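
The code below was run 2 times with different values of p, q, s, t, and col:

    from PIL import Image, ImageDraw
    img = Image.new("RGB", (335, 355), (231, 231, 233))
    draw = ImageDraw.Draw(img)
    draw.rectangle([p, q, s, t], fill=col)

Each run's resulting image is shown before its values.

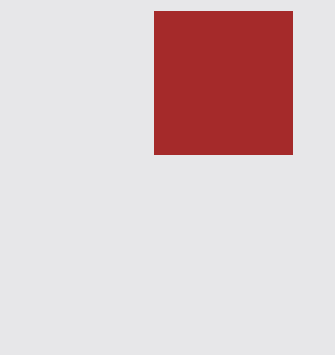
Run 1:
p = 154; q = 11; s = 292; t = 154; col = 'brown'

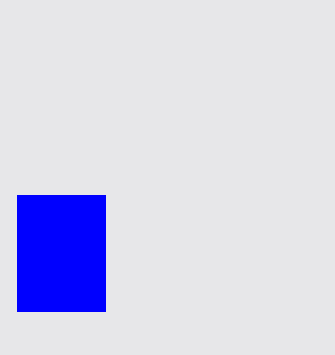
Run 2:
p = 17, q = 195, s = 105, t = 311, col = 'blue'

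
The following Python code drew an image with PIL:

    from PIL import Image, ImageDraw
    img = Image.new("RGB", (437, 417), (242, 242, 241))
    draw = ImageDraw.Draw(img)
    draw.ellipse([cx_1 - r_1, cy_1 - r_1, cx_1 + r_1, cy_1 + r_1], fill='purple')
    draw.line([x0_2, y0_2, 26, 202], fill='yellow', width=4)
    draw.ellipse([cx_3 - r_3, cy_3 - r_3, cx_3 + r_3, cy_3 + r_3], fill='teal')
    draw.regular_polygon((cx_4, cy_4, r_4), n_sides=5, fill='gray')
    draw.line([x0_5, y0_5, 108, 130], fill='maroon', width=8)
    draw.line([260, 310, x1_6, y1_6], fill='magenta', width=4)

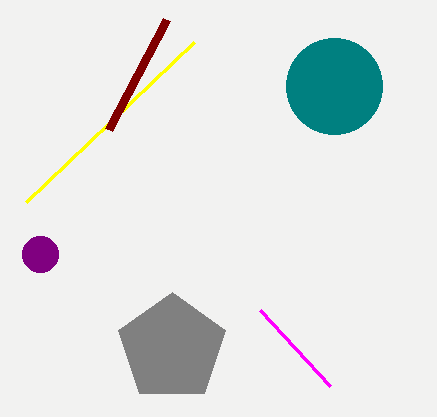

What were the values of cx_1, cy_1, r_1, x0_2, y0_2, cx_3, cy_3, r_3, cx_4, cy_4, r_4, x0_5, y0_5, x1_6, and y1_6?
cx_1 = 40; cy_1 = 254; r_1 = 18; x0_2 = 194; y0_2 = 42; cx_3 = 334; cy_3 = 86; r_3 = 48; cx_4 = 172; cy_4 = 348; r_4 = 56; x0_5 = 166; y0_5 = 20; x1_6 = 330; y1_6 = 386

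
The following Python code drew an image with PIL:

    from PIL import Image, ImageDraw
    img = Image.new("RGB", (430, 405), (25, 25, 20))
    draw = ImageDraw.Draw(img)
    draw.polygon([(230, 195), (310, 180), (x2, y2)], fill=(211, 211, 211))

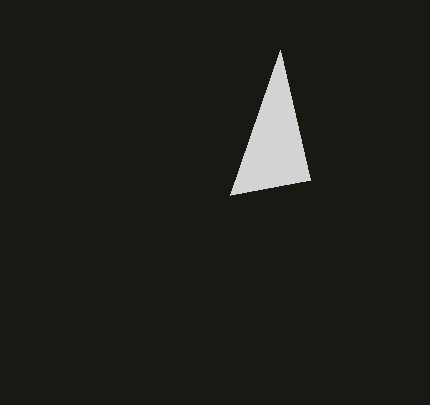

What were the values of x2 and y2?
x2 = 280; y2 = 50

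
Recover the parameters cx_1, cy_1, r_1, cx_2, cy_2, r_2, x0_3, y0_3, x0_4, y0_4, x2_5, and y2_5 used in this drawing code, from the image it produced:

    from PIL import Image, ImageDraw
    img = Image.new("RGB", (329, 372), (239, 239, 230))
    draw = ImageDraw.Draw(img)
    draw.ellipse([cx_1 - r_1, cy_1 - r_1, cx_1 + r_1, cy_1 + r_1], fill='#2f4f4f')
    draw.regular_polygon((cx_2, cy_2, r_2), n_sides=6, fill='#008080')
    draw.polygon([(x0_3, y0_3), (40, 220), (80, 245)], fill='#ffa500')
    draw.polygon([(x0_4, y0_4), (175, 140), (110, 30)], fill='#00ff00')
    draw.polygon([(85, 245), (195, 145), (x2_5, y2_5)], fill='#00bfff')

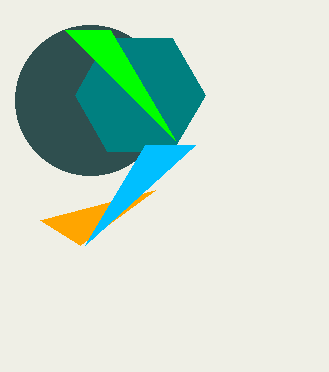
cx_1 = 90, cy_1 = 100, r_1 = 75, cx_2 = 140, cy_2 = 95, r_2 = 65, x0_3 = 155, y0_3 = 190, x0_4 = 65, y0_4 = 30, x2_5 = 145, y2_5 = 145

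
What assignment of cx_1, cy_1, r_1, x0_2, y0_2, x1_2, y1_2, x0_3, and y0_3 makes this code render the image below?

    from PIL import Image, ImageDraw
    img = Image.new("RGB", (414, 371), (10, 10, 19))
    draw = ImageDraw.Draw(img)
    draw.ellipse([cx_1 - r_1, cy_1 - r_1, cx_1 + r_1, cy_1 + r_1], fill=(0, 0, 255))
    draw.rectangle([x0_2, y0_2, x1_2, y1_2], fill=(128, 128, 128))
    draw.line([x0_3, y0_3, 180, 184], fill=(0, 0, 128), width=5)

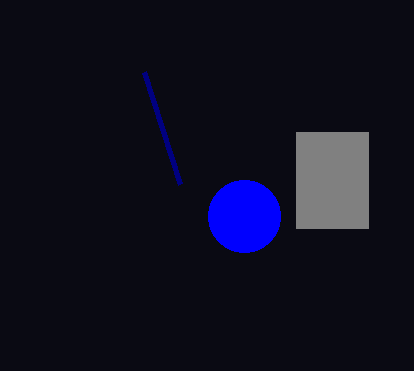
cx_1 = 244
cy_1 = 216
r_1 = 36
x0_2 = 296
y0_2 = 132
x1_2 = 368
y1_2 = 228
x0_3 = 144
y0_3 = 72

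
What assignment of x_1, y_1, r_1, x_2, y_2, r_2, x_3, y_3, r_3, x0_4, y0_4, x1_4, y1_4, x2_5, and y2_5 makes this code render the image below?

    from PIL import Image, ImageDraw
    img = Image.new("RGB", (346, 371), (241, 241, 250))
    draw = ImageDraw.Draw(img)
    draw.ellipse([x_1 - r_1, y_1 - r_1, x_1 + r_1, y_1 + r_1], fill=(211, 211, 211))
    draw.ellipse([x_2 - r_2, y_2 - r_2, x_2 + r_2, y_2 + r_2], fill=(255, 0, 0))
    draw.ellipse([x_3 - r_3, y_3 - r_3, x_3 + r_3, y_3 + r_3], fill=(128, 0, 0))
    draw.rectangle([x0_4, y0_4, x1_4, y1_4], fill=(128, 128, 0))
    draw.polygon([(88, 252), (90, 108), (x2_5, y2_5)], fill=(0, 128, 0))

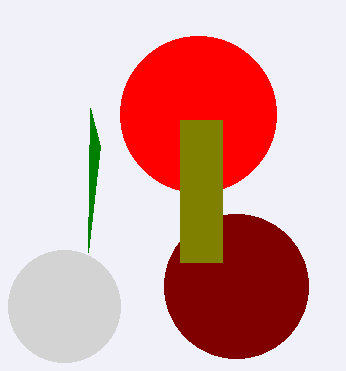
x_1 = 64; y_1 = 306; r_1 = 56; x_2 = 198; y_2 = 114; r_2 = 78; x_3 = 236; y_3 = 286; r_3 = 72; x0_4 = 180; y0_4 = 120; x1_4 = 222; y1_4 = 262; x2_5 = 100; y2_5 = 146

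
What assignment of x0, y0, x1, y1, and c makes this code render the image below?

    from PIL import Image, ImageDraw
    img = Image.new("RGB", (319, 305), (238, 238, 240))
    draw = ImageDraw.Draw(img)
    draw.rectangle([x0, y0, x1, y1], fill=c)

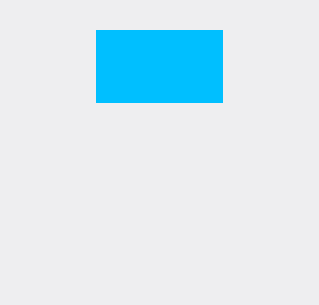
x0 = 96, y0 = 30, x1 = 222, y1 = 102, c = 'deepskyblue'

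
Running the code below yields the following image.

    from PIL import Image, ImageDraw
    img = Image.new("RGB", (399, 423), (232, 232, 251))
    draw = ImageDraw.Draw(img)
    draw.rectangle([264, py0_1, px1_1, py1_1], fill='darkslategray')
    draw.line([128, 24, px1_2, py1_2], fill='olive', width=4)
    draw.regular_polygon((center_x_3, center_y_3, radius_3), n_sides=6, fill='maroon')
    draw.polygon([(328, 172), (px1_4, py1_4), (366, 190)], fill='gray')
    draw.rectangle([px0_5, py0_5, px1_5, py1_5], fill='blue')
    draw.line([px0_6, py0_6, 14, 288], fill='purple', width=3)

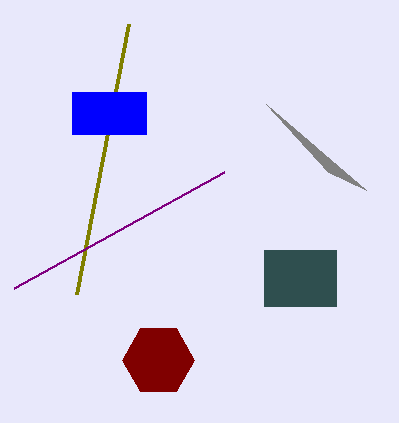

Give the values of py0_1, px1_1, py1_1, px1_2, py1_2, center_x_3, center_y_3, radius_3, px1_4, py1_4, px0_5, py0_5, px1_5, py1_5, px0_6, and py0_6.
py0_1 = 250, px1_1 = 336, py1_1 = 306, px1_2 = 76, py1_2 = 294, center_x_3 = 158, center_y_3 = 360, radius_3 = 36, px1_4 = 266, py1_4 = 104, px0_5 = 72, py0_5 = 92, px1_5 = 146, py1_5 = 134, px0_6 = 224, py0_6 = 172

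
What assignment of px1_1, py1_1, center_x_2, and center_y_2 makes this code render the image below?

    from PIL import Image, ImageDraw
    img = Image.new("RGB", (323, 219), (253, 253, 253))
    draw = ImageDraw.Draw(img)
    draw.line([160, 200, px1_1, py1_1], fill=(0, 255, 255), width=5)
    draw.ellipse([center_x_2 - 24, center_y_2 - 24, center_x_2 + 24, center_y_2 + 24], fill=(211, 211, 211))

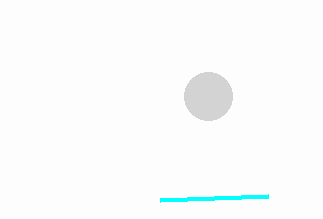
px1_1 = 268, py1_1 = 196, center_x_2 = 208, center_y_2 = 96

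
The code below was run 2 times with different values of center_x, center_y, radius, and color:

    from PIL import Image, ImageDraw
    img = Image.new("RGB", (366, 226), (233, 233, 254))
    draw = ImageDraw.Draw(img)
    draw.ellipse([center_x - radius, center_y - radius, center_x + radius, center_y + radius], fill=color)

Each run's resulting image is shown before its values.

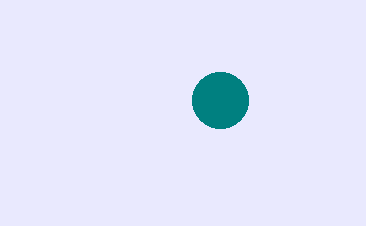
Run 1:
center_x = 220
center_y = 100
radius = 28
color = 'teal'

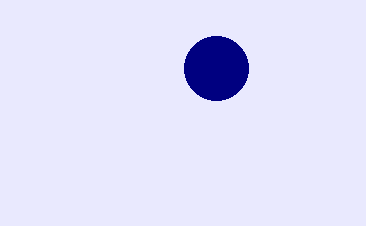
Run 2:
center_x = 216
center_y = 68
radius = 32
color = 'navy'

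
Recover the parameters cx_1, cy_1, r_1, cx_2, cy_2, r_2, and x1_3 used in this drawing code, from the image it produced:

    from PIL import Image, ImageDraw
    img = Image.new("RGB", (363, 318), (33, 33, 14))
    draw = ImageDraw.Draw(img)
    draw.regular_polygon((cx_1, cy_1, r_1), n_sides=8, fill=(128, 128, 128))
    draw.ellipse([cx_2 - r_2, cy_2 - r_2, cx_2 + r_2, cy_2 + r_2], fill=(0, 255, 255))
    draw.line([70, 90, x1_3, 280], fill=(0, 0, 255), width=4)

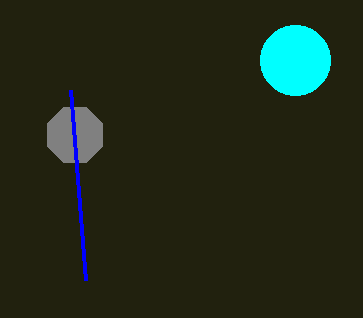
cx_1 = 75; cy_1 = 135; r_1 = 30; cx_2 = 295; cy_2 = 60; r_2 = 35; x1_3 = 85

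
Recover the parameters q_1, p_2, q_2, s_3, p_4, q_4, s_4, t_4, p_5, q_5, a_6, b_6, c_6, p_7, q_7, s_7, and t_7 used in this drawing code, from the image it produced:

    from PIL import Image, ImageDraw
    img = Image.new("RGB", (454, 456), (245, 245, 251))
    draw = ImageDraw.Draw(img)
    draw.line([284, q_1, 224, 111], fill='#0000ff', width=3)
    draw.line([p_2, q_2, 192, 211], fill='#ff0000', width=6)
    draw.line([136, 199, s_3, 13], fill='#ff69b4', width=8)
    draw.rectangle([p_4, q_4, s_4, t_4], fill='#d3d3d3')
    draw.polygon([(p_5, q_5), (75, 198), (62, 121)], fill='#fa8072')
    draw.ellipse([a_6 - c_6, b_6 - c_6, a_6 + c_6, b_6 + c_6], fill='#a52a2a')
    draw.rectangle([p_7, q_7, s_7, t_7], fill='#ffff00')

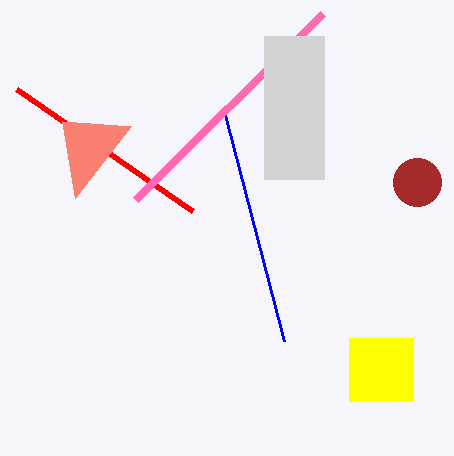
q_1 = 341, p_2 = 16, q_2 = 89, s_3 = 323, p_4 = 264, q_4 = 36, s_4 = 324, t_4 = 179, p_5 = 131, q_5 = 126, a_6 = 417, b_6 = 182, c_6 = 24, p_7 = 349, q_7 = 338, s_7 = 413, t_7 = 401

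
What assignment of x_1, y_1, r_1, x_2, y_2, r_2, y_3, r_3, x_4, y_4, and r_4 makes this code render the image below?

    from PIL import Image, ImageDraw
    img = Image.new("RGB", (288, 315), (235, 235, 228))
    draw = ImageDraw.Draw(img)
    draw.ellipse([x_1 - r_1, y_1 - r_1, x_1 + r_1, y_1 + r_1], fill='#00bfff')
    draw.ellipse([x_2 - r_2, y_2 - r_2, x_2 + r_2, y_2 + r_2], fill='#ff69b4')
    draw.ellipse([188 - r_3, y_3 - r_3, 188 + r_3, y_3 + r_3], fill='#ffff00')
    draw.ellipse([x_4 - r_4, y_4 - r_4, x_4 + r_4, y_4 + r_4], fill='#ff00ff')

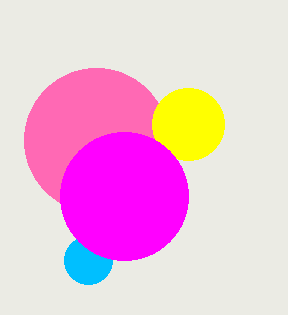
x_1 = 88
y_1 = 260
r_1 = 24
x_2 = 96
y_2 = 140
r_2 = 72
y_3 = 124
r_3 = 36
x_4 = 124
y_4 = 196
r_4 = 64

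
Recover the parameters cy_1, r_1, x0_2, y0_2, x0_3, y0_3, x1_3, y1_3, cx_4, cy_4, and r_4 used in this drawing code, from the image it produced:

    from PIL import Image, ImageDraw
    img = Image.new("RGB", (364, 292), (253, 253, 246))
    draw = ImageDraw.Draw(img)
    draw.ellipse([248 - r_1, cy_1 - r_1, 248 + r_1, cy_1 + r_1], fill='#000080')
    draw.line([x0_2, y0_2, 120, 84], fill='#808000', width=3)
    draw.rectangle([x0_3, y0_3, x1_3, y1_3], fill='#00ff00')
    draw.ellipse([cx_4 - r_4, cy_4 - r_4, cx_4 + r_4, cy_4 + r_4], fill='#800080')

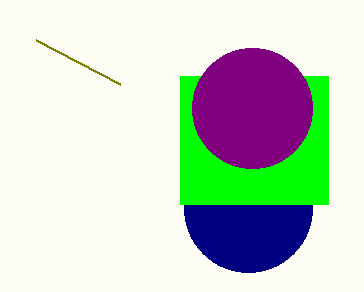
cy_1 = 208
r_1 = 64
x0_2 = 36
y0_2 = 40
x0_3 = 180
y0_3 = 76
x1_3 = 328
y1_3 = 204
cx_4 = 252
cy_4 = 108
r_4 = 60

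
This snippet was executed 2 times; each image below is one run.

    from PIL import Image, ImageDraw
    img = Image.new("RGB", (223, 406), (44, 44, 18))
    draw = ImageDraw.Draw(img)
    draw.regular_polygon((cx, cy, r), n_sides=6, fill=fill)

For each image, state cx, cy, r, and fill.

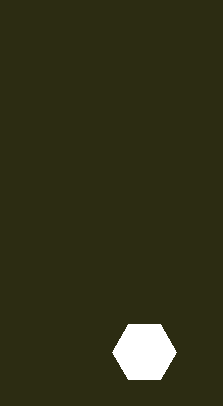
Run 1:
cx = 144
cy = 352
r = 32
fill = 'white'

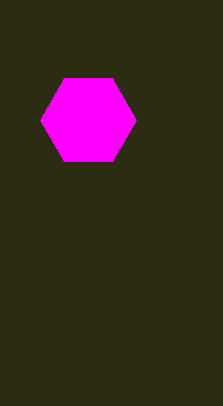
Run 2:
cx = 88; cy = 120; r = 48; fill = 'magenta'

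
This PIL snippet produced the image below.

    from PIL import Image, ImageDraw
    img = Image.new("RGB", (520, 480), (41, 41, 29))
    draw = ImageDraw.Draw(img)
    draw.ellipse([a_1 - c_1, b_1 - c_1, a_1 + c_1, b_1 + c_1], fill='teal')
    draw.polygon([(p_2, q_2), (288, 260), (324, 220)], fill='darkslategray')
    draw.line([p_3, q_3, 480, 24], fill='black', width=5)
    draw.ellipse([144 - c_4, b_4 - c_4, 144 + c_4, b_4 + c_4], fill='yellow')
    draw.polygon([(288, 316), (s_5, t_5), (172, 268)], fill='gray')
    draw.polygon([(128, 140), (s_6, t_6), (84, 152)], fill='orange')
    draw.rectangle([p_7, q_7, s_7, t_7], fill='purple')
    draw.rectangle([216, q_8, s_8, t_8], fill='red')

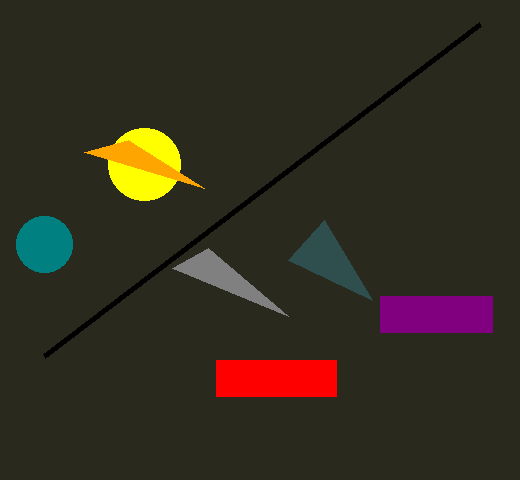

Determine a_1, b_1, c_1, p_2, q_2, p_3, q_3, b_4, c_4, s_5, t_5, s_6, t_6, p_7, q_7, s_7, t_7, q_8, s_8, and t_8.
a_1 = 44; b_1 = 244; c_1 = 28; p_2 = 372; q_2 = 300; p_3 = 44; q_3 = 356; b_4 = 164; c_4 = 36; s_5 = 208; t_5 = 248; s_6 = 204; t_6 = 188; p_7 = 380; q_7 = 296; s_7 = 492; t_7 = 332; q_8 = 360; s_8 = 336; t_8 = 396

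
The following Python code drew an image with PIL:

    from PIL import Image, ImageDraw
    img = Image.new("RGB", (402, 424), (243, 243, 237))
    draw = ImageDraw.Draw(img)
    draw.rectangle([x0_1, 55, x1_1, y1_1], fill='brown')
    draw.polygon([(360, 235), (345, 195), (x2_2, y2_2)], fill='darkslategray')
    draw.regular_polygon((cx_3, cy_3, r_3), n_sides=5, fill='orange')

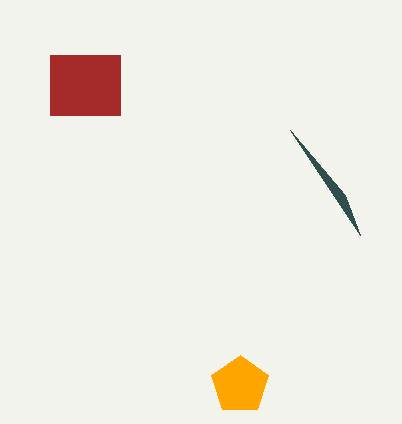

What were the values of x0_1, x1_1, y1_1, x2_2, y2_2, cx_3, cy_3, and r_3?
x0_1 = 50, x1_1 = 120, y1_1 = 115, x2_2 = 290, y2_2 = 130, cx_3 = 240, cy_3 = 385, r_3 = 30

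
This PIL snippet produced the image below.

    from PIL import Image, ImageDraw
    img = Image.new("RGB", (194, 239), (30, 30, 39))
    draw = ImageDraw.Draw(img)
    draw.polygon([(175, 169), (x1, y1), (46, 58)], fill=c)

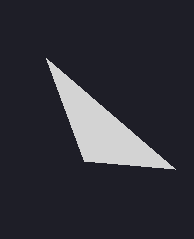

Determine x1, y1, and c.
x1 = 84
y1 = 161
c = 'lightgray'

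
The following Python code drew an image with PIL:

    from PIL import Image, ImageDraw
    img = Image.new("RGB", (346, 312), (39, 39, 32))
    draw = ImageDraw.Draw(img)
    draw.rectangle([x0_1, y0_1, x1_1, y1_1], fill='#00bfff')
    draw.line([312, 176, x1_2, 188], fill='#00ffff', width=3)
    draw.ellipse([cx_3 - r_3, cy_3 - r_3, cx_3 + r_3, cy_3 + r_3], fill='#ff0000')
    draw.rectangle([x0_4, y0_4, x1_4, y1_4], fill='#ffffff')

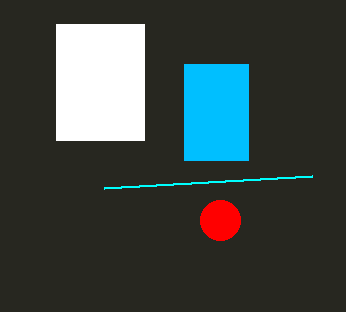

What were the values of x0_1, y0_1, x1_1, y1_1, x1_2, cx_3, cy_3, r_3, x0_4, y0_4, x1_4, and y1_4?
x0_1 = 184; y0_1 = 64; x1_1 = 248; y1_1 = 160; x1_2 = 104; cx_3 = 220; cy_3 = 220; r_3 = 20; x0_4 = 56; y0_4 = 24; x1_4 = 144; y1_4 = 140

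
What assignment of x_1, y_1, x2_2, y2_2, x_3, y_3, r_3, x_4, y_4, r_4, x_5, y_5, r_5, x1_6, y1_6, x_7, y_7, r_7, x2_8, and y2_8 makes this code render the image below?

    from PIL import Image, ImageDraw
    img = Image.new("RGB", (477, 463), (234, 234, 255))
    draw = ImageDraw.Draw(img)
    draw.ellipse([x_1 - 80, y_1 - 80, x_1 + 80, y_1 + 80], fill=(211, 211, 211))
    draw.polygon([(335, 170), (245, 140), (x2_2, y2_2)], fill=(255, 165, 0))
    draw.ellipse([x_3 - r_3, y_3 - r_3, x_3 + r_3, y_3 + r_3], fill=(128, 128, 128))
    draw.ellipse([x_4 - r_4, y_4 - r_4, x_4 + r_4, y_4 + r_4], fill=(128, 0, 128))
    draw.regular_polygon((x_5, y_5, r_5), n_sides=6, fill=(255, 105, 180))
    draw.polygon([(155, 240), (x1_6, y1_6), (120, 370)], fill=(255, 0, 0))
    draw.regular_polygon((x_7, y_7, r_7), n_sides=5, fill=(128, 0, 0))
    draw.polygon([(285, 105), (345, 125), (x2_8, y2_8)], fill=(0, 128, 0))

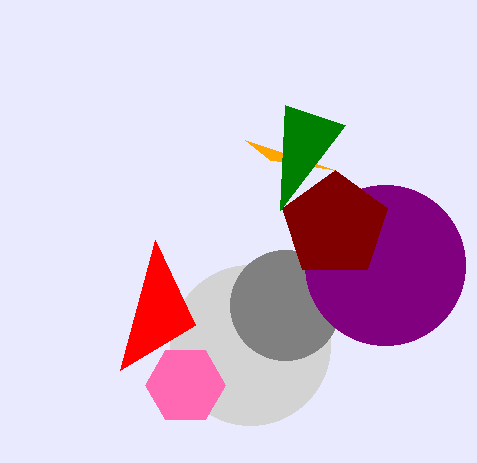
x_1 = 250; y_1 = 345; x2_2 = 270; y2_2 = 160; x_3 = 285; y_3 = 305; r_3 = 55; x_4 = 385; y_4 = 265; r_4 = 80; x_5 = 185; y_5 = 385; r_5 = 40; x1_6 = 195; y1_6 = 325; x_7 = 335; y_7 = 225; r_7 = 55; x2_8 = 280; y2_8 = 210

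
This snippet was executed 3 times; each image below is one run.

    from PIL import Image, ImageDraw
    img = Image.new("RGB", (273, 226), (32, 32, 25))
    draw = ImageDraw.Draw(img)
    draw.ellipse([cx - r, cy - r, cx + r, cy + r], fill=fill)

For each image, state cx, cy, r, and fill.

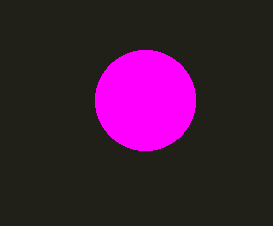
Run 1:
cx = 145, cy = 100, r = 50, fill = 'magenta'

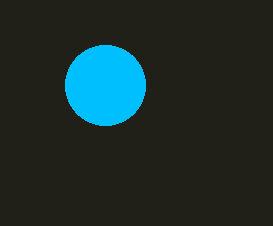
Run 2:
cx = 105
cy = 85
r = 40
fill = 'deepskyblue'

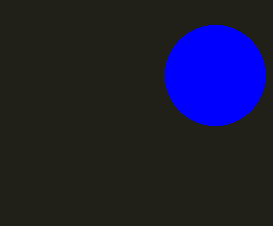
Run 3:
cx = 215
cy = 75
r = 50
fill = 'blue'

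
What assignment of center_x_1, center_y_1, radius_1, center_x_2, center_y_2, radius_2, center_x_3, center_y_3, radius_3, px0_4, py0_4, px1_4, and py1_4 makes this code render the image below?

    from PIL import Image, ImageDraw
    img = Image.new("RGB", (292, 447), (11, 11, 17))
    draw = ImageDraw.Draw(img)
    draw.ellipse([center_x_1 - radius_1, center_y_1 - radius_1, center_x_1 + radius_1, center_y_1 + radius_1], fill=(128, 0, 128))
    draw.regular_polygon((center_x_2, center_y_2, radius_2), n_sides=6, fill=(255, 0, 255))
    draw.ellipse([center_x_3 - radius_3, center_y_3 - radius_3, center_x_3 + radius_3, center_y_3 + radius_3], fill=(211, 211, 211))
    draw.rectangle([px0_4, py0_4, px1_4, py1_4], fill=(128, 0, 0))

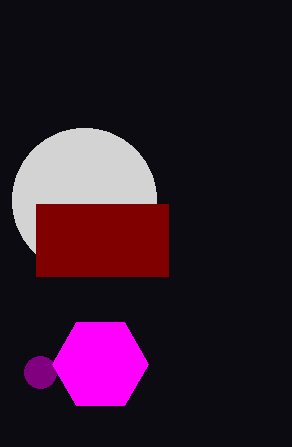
center_x_1 = 40
center_y_1 = 372
radius_1 = 16
center_x_2 = 100
center_y_2 = 364
radius_2 = 48
center_x_3 = 84
center_y_3 = 200
radius_3 = 72
px0_4 = 36
py0_4 = 204
px1_4 = 168
py1_4 = 276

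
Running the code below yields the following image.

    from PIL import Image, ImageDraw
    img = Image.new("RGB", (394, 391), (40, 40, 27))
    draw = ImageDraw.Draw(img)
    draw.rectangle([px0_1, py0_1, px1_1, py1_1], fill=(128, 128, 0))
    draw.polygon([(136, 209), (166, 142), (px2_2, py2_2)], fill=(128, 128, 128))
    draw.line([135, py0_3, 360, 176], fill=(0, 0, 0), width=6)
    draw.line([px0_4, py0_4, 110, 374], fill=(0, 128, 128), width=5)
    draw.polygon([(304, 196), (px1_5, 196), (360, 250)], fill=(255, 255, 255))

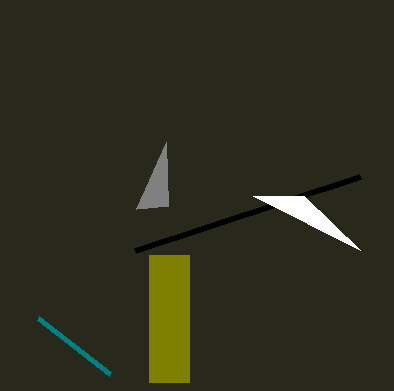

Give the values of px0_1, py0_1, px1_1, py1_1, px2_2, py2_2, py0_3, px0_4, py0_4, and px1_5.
px0_1 = 149; py0_1 = 255; px1_1 = 189; py1_1 = 382; px2_2 = 168; py2_2 = 206; py0_3 = 250; px0_4 = 38; py0_4 = 318; px1_5 = 253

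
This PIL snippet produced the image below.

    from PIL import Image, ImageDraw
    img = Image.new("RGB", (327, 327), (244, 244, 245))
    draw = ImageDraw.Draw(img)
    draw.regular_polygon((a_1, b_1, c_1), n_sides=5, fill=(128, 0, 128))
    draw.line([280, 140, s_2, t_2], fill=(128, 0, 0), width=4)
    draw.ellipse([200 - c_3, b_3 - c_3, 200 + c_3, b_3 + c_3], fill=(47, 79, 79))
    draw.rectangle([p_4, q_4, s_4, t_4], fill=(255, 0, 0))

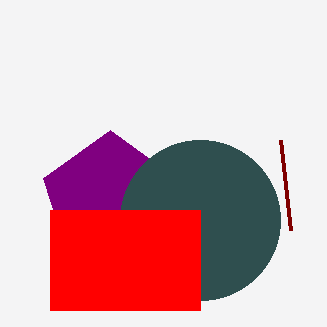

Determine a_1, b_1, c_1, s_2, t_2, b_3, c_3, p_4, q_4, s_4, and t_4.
a_1 = 110, b_1 = 200, c_1 = 70, s_2 = 290, t_2 = 230, b_3 = 220, c_3 = 80, p_4 = 50, q_4 = 210, s_4 = 200, t_4 = 310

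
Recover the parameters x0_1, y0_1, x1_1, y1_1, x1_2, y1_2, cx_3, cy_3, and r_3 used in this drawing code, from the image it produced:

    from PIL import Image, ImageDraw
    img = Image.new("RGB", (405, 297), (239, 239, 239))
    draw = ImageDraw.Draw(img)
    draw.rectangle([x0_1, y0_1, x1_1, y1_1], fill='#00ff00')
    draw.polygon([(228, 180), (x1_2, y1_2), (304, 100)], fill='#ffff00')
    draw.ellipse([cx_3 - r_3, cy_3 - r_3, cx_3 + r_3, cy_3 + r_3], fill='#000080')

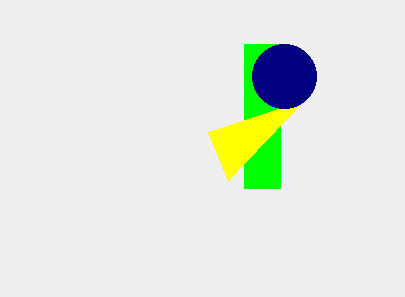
x0_1 = 244
y0_1 = 44
x1_1 = 280
y1_1 = 188
x1_2 = 208
y1_2 = 132
cx_3 = 284
cy_3 = 76
r_3 = 32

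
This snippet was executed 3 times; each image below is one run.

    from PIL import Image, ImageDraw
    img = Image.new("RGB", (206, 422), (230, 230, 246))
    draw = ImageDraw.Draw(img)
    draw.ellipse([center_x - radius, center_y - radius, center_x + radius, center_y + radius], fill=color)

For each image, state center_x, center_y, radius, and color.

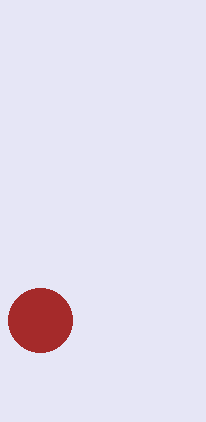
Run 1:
center_x = 40; center_y = 320; radius = 32; color = 'brown'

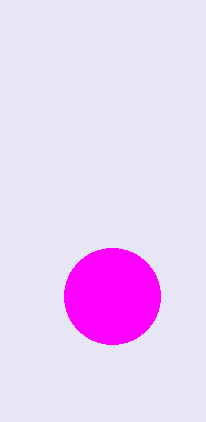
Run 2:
center_x = 112
center_y = 296
radius = 48
color = 'magenta'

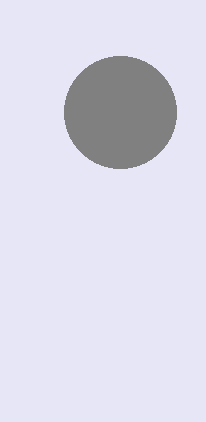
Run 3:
center_x = 120, center_y = 112, radius = 56, color = 'gray'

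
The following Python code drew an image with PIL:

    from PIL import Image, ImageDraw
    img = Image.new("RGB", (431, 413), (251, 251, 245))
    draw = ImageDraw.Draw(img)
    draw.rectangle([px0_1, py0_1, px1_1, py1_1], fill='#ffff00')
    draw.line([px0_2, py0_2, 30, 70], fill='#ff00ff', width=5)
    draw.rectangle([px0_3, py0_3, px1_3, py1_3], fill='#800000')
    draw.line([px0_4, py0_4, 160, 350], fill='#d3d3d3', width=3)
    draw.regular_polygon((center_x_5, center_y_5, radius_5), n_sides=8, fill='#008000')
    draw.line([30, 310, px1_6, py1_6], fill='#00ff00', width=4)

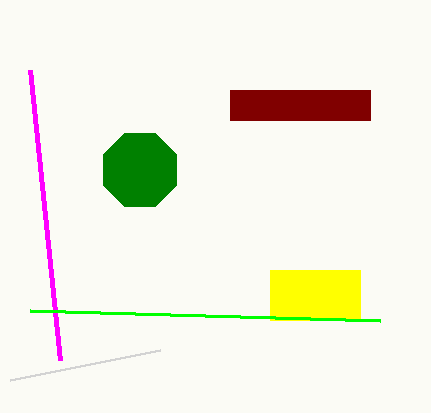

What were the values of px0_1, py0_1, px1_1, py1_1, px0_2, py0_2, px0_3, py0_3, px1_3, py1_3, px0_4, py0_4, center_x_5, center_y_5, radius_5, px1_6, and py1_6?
px0_1 = 270, py0_1 = 270, px1_1 = 360, py1_1 = 320, px0_2 = 60, py0_2 = 360, px0_3 = 230, py0_3 = 90, px1_3 = 370, py1_3 = 120, px0_4 = 10, py0_4 = 380, center_x_5 = 140, center_y_5 = 170, radius_5 = 40, px1_6 = 380, py1_6 = 320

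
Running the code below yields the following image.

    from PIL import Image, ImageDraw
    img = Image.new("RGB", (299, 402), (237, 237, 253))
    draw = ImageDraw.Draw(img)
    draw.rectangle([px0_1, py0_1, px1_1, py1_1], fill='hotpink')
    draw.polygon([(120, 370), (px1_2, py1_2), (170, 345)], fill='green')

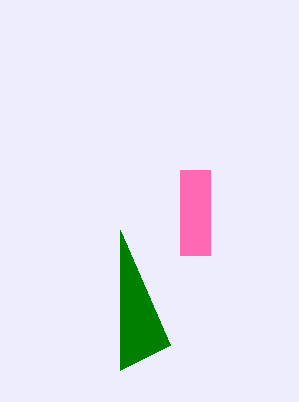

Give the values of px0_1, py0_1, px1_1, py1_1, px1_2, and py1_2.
px0_1 = 180, py0_1 = 170, px1_1 = 210, py1_1 = 255, px1_2 = 120, py1_2 = 230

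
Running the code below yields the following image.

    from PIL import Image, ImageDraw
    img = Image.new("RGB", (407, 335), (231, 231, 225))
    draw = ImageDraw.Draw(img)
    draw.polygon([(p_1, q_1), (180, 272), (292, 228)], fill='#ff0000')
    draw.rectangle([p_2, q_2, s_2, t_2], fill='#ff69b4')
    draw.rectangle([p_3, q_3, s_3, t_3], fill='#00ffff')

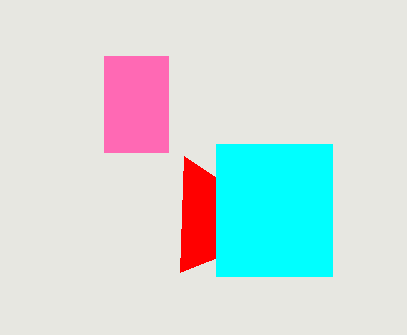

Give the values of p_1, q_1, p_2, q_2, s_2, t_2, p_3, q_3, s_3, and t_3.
p_1 = 184; q_1 = 156; p_2 = 104; q_2 = 56; s_2 = 168; t_2 = 152; p_3 = 216; q_3 = 144; s_3 = 332; t_3 = 276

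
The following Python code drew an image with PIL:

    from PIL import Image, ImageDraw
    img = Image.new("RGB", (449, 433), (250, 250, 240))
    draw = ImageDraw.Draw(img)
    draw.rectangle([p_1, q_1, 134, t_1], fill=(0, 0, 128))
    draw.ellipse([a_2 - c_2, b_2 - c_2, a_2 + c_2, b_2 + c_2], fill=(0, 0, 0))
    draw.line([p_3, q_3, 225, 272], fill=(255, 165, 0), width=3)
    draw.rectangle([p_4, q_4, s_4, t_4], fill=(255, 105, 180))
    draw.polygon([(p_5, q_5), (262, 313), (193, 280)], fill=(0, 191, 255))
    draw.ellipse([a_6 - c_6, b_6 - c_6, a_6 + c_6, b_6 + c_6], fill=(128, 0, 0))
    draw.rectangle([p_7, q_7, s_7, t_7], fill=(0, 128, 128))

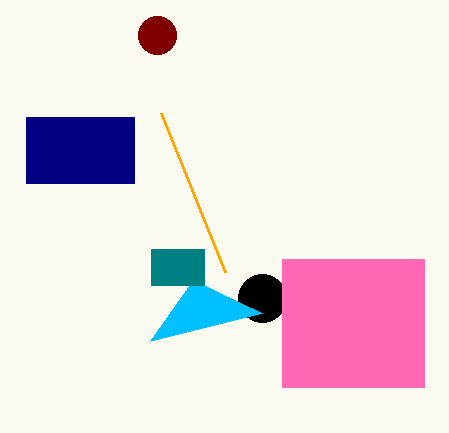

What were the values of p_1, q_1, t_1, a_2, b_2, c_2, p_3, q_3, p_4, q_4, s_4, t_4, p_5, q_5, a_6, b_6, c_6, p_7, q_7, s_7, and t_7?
p_1 = 26, q_1 = 117, t_1 = 183, a_2 = 262, b_2 = 298, c_2 = 24, p_3 = 161, q_3 = 113, p_4 = 282, q_4 = 259, s_4 = 424, t_4 = 387, p_5 = 150, q_5 = 341, a_6 = 157, b_6 = 35, c_6 = 19, p_7 = 151, q_7 = 249, s_7 = 204, t_7 = 285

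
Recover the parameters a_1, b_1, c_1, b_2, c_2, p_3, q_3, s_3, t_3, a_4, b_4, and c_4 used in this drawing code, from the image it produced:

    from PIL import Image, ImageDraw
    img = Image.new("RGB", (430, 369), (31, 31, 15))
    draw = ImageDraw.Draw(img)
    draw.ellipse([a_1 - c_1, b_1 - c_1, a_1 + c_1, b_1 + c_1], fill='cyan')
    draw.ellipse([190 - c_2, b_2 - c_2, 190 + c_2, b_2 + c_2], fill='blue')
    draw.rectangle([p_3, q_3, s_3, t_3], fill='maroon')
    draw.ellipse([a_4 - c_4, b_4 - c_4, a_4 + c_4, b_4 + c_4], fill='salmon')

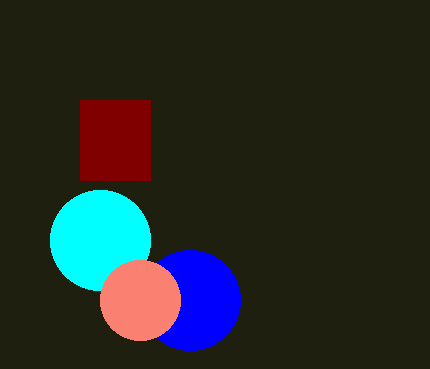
a_1 = 100
b_1 = 240
c_1 = 50
b_2 = 300
c_2 = 50
p_3 = 80
q_3 = 100
s_3 = 150
t_3 = 180
a_4 = 140
b_4 = 300
c_4 = 40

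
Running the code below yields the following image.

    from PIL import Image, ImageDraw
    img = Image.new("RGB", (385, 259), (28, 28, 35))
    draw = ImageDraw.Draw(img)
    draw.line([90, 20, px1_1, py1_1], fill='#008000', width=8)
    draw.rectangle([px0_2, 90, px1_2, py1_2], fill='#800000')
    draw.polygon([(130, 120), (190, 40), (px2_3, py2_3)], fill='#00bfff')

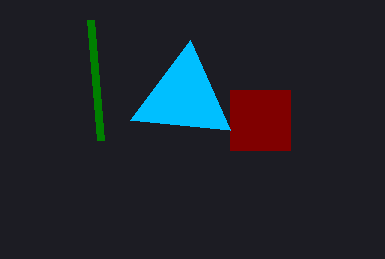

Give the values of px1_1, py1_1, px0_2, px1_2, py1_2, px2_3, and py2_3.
px1_1 = 100; py1_1 = 140; px0_2 = 230; px1_2 = 290; py1_2 = 150; px2_3 = 230; py2_3 = 130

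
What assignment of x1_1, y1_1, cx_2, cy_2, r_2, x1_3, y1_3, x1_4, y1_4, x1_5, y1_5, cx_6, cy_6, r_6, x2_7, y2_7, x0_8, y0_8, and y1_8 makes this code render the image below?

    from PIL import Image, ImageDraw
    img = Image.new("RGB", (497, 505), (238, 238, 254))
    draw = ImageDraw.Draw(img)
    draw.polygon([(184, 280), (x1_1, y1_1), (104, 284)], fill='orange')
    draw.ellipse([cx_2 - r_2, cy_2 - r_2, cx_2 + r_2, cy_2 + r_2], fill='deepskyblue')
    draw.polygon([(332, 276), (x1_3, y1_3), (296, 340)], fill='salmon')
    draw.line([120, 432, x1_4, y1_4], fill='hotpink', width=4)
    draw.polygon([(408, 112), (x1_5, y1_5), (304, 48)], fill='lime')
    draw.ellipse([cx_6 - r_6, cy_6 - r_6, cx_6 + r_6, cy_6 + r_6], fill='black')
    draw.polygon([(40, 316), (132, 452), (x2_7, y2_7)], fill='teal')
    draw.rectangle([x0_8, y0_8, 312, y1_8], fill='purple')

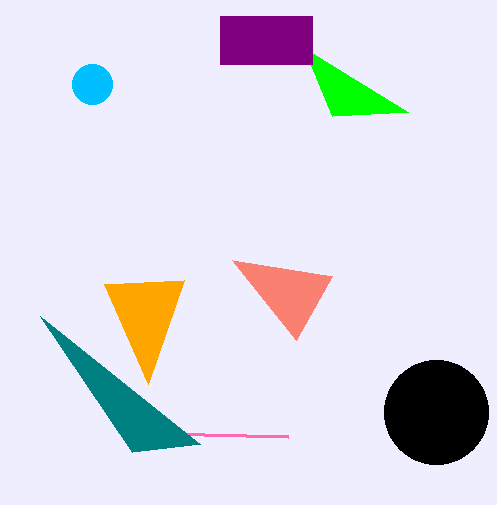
x1_1 = 148
y1_1 = 384
cx_2 = 92
cy_2 = 84
r_2 = 20
x1_3 = 232
y1_3 = 260
x1_4 = 288
y1_4 = 436
x1_5 = 332
y1_5 = 116
cx_6 = 436
cy_6 = 412
r_6 = 52
x2_7 = 200
y2_7 = 444
x0_8 = 220
y0_8 = 16
y1_8 = 64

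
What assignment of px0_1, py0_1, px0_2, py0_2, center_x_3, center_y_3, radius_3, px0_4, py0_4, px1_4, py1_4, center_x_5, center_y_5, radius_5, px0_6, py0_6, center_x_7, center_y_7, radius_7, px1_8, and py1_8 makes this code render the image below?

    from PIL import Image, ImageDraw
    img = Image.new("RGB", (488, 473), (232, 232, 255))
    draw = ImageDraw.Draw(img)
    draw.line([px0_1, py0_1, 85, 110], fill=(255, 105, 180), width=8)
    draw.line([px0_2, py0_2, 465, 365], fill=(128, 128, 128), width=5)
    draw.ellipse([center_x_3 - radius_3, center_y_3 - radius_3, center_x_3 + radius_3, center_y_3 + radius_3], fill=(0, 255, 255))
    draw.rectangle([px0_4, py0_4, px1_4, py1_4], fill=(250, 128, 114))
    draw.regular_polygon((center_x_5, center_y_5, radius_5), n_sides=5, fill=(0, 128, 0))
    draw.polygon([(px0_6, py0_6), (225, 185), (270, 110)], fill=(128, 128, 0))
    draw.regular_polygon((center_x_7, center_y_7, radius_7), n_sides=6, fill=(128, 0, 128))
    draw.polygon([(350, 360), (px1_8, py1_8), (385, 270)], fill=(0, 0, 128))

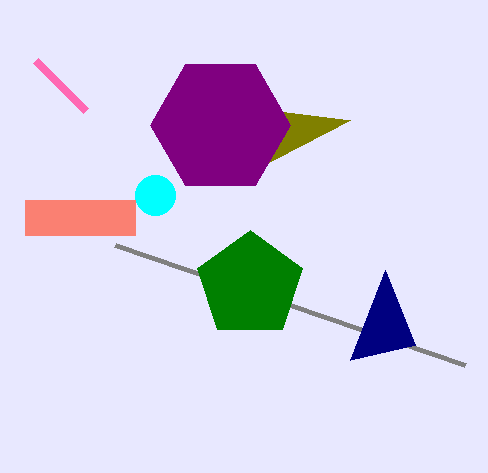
px0_1 = 35
py0_1 = 60
px0_2 = 115
py0_2 = 245
center_x_3 = 155
center_y_3 = 195
radius_3 = 20
px0_4 = 25
py0_4 = 200
px1_4 = 135
py1_4 = 235
center_x_5 = 250
center_y_5 = 285
radius_5 = 55
px0_6 = 350
py0_6 = 120
center_x_7 = 220
center_y_7 = 125
radius_7 = 70
px1_8 = 415
py1_8 = 345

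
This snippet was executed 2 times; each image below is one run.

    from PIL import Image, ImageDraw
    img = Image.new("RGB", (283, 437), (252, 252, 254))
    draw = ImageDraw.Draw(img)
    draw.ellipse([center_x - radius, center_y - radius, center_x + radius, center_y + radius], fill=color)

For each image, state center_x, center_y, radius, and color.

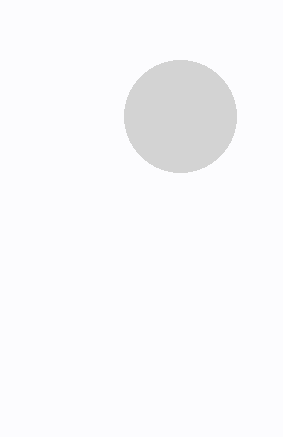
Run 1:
center_x = 180, center_y = 116, radius = 56, color = 'lightgray'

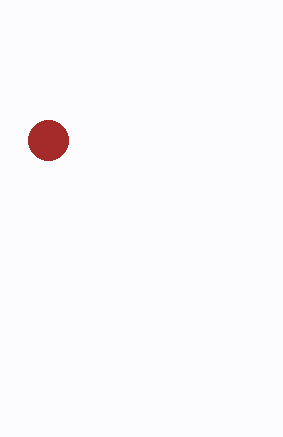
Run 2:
center_x = 48; center_y = 140; radius = 20; color = 'brown'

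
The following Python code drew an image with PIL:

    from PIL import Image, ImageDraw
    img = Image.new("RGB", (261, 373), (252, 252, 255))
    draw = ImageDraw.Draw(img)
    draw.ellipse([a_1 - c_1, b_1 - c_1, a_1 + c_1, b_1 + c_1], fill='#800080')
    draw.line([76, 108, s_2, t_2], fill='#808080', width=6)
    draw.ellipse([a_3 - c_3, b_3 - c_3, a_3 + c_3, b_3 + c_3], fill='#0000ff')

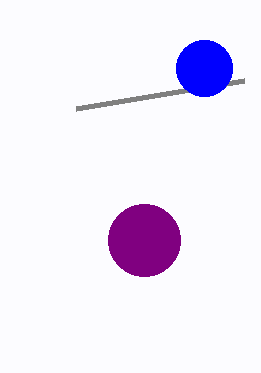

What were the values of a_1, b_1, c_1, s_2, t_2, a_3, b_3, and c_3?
a_1 = 144
b_1 = 240
c_1 = 36
s_2 = 244
t_2 = 80
a_3 = 204
b_3 = 68
c_3 = 28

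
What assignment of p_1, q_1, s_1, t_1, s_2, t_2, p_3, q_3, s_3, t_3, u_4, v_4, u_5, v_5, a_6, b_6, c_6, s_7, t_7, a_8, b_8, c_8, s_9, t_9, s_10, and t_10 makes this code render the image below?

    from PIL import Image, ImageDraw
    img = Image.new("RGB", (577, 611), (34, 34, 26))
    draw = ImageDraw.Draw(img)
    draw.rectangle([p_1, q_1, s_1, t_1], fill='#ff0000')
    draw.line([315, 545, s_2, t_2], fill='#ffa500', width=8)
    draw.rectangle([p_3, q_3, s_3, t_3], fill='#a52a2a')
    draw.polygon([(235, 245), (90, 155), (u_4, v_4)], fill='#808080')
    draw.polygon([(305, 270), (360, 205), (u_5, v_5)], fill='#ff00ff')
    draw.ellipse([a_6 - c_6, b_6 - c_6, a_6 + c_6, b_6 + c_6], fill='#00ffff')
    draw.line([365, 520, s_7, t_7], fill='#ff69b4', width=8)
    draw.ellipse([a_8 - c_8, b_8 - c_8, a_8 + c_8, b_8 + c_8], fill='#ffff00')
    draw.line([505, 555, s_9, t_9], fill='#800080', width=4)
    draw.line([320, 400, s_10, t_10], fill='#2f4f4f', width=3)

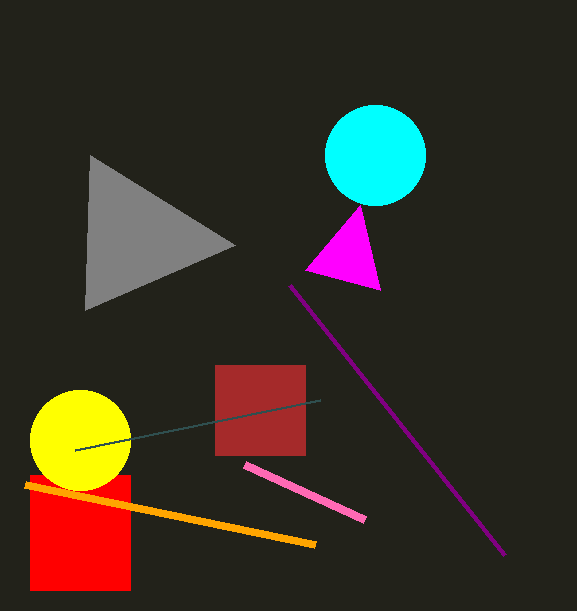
p_1 = 30, q_1 = 475, s_1 = 130, t_1 = 590, s_2 = 25, t_2 = 485, p_3 = 215, q_3 = 365, s_3 = 305, t_3 = 455, u_4 = 85, v_4 = 310, u_5 = 380, v_5 = 290, a_6 = 375, b_6 = 155, c_6 = 50, s_7 = 245, t_7 = 465, a_8 = 80, b_8 = 440, c_8 = 50, s_9 = 290, t_9 = 285, s_10 = 75, t_10 = 450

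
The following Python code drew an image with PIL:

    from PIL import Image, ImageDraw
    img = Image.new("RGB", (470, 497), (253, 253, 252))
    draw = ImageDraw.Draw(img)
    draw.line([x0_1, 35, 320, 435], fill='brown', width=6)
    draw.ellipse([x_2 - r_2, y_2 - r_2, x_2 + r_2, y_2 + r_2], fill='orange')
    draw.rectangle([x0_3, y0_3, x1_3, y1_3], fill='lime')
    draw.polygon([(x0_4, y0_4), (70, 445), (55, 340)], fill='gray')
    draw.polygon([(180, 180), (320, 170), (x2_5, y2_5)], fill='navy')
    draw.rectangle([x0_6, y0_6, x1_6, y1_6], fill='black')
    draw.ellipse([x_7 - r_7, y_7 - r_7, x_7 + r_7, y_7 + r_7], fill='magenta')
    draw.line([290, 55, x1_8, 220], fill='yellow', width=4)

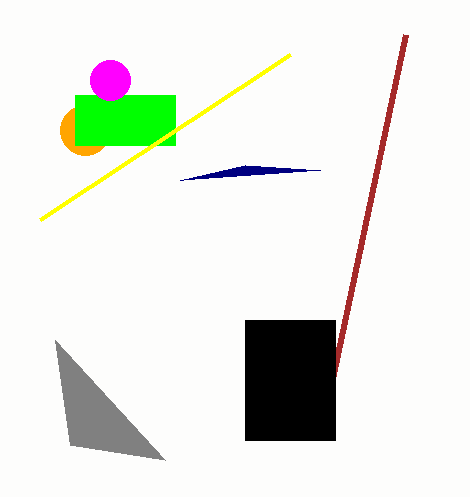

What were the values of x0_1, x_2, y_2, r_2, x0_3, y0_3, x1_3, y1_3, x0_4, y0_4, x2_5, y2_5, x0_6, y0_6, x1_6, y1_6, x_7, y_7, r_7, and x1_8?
x0_1 = 405, x_2 = 85, y_2 = 130, r_2 = 25, x0_3 = 75, y0_3 = 95, x1_3 = 175, y1_3 = 145, x0_4 = 165, y0_4 = 460, x2_5 = 245, y2_5 = 165, x0_6 = 245, y0_6 = 320, x1_6 = 335, y1_6 = 440, x_7 = 110, y_7 = 80, r_7 = 20, x1_8 = 40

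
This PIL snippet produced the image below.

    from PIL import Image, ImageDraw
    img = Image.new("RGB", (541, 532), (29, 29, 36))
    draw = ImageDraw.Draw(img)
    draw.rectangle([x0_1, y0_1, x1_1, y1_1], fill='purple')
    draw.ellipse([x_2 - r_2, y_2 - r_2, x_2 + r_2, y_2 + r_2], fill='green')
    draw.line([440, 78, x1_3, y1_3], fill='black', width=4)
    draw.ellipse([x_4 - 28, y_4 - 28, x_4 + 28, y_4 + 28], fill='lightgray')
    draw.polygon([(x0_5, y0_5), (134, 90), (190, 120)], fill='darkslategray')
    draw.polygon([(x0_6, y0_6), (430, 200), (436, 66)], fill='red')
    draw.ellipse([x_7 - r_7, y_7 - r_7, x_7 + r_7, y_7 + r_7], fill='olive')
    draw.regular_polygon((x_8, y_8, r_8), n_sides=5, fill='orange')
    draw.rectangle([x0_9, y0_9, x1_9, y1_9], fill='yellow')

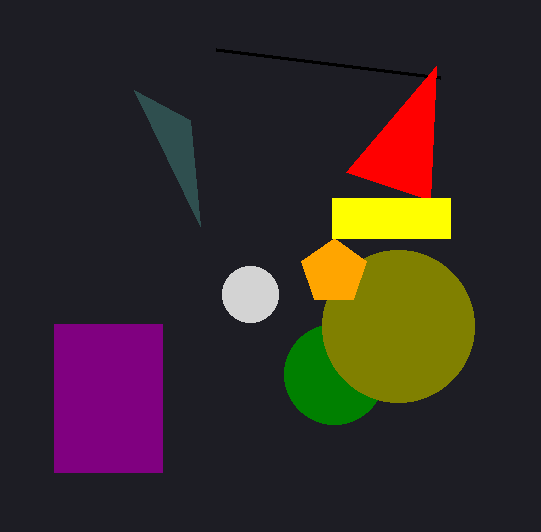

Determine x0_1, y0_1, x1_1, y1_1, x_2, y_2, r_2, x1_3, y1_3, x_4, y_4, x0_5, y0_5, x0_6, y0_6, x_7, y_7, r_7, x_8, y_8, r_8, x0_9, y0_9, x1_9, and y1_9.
x0_1 = 54; y0_1 = 324; x1_1 = 162; y1_1 = 472; x_2 = 334; y_2 = 374; r_2 = 50; x1_3 = 216; y1_3 = 50; x_4 = 250; y_4 = 294; x0_5 = 200; y0_5 = 226; x0_6 = 346; y0_6 = 172; x_7 = 398; y_7 = 326; r_7 = 76; x_8 = 334; y_8 = 272; r_8 = 34; x0_9 = 332; y0_9 = 198; x1_9 = 450; y1_9 = 238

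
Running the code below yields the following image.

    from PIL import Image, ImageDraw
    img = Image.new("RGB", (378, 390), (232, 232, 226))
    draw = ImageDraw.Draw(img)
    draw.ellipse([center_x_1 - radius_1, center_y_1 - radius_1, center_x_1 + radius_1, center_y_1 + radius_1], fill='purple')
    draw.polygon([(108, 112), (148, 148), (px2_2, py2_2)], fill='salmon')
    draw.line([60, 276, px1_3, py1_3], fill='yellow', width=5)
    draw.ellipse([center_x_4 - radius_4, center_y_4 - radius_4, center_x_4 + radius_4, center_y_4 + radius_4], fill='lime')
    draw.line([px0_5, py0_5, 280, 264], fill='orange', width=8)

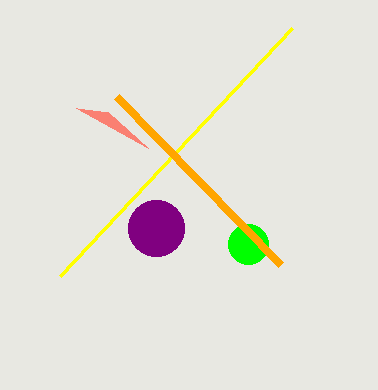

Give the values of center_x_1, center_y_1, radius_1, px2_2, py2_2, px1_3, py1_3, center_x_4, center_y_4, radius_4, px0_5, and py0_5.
center_x_1 = 156
center_y_1 = 228
radius_1 = 28
px2_2 = 76
py2_2 = 108
px1_3 = 292
py1_3 = 28
center_x_4 = 248
center_y_4 = 244
radius_4 = 20
px0_5 = 116
py0_5 = 96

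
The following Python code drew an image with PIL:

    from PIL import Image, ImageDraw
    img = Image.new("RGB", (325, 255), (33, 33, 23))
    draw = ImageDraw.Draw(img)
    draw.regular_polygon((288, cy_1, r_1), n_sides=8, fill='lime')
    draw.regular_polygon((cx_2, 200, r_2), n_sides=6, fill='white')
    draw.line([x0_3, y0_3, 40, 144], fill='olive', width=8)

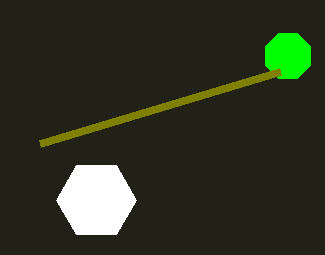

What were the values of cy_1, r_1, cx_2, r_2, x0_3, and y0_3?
cy_1 = 56, r_1 = 24, cx_2 = 96, r_2 = 40, x0_3 = 280, y0_3 = 72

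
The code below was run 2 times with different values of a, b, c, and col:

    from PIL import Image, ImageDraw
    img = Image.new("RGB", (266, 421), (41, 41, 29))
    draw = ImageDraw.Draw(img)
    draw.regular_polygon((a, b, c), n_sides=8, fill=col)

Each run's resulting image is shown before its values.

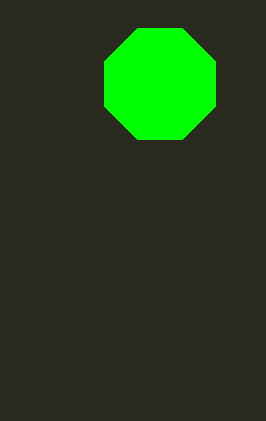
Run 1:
a = 160; b = 84; c = 60; col = 'lime'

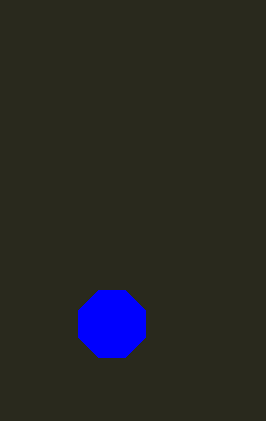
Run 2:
a = 112
b = 324
c = 36
col = 'blue'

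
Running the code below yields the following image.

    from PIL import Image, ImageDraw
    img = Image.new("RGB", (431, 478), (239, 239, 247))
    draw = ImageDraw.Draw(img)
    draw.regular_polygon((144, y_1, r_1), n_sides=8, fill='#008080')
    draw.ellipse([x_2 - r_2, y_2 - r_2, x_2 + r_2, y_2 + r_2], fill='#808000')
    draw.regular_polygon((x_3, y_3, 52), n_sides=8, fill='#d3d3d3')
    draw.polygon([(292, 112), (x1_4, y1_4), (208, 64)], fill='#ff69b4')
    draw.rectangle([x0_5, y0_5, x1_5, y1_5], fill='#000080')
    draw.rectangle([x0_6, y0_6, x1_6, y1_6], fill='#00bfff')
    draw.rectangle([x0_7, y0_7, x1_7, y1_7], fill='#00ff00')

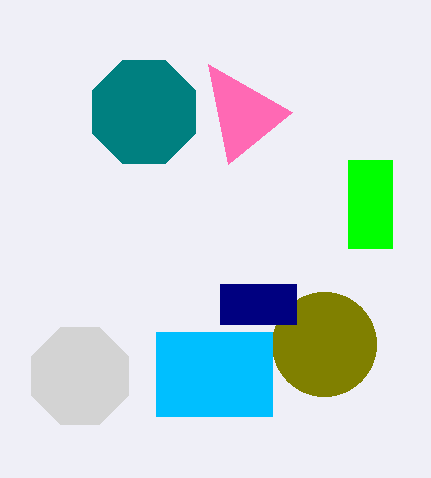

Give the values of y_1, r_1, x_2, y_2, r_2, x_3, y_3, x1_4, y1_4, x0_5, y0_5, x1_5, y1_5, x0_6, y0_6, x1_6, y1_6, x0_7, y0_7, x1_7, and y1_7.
y_1 = 112, r_1 = 56, x_2 = 324, y_2 = 344, r_2 = 52, x_3 = 80, y_3 = 376, x1_4 = 228, y1_4 = 164, x0_5 = 220, y0_5 = 284, x1_5 = 296, y1_5 = 324, x0_6 = 156, y0_6 = 332, x1_6 = 272, y1_6 = 416, x0_7 = 348, y0_7 = 160, x1_7 = 392, y1_7 = 248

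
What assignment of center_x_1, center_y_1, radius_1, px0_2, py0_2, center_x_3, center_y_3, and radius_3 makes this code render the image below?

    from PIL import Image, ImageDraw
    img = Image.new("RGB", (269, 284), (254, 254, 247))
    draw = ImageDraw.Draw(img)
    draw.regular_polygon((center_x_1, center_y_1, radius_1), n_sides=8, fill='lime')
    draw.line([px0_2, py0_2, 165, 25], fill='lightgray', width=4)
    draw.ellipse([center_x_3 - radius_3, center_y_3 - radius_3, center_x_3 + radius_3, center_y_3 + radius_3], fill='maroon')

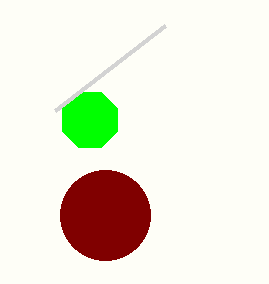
center_x_1 = 90
center_y_1 = 120
radius_1 = 30
px0_2 = 55
py0_2 = 110
center_x_3 = 105
center_y_3 = 215
radius_3 = 45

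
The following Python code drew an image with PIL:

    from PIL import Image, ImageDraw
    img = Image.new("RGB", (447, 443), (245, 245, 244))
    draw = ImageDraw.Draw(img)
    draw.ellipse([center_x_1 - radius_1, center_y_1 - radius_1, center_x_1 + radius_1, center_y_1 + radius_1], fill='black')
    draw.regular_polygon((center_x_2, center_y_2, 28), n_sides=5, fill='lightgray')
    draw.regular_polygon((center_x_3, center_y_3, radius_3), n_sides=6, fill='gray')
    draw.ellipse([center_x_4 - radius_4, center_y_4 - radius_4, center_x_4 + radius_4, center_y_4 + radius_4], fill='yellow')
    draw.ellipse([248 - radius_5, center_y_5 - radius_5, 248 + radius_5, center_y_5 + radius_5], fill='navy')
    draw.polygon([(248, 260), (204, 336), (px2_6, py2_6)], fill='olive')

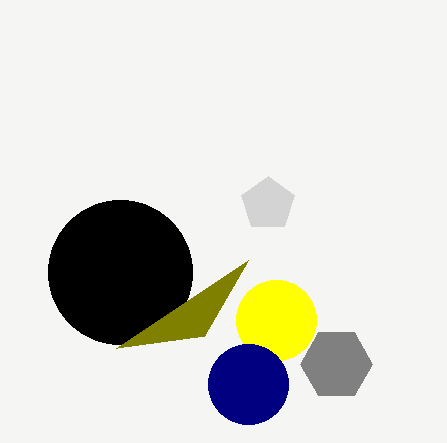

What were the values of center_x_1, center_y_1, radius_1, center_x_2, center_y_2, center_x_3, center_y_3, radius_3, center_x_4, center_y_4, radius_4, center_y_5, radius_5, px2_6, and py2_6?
center_x_1 = 120, center_y_1 = 272, radius_1 = 72, center_x_2 = 268, center_y_2 = 204, center_x_3 = 336, center_y_3 = 364, radius_3 = 36, center_x_4 = 276, center_y_4 = 320, radius_4 = 40, center_y_5 = 384, radius_5 = 40, px2_6 = 116, py2_6 = 348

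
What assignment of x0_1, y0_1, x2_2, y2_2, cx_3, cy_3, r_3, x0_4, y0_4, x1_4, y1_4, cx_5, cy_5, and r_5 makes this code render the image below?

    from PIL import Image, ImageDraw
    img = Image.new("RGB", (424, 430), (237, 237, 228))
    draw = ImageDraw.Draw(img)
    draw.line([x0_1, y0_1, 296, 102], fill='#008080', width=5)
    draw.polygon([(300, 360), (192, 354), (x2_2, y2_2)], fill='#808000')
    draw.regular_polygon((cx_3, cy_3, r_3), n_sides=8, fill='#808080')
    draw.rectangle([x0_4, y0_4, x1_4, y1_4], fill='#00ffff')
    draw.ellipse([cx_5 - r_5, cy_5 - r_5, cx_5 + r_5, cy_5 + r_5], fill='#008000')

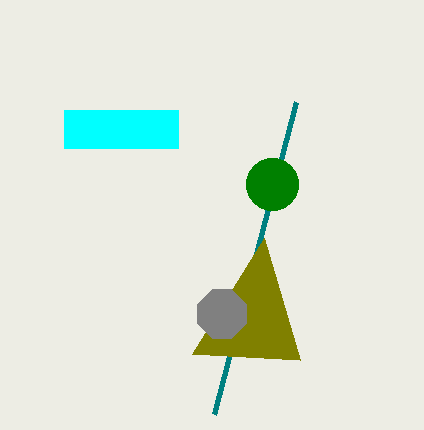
x0_1 = 214, y0_1 = 414, x2_2 = 264, y2_2 = 238, cx_3 = 222, cy_3 = 314, r_3 = 26, x0_4 = 64, y0_4 = 110, x1_4 = 178, y1_4 = 148, cx_5 = 272, cy_5 = 184, r_5 = 26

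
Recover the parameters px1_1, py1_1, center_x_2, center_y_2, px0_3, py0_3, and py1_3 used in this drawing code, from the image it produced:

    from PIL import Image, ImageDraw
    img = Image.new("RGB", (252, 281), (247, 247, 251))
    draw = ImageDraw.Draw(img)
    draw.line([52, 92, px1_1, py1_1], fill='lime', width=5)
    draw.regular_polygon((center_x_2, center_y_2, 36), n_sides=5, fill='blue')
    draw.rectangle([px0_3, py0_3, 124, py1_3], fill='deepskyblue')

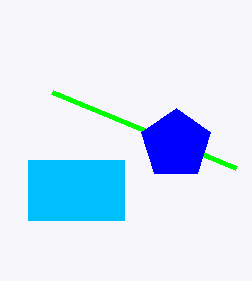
px1_1 = 236
py1_1 = 168
center_x_2 = 176
center_y_2 = 144
px0_3 = 28
py0_3 = 160
py1_3 = 220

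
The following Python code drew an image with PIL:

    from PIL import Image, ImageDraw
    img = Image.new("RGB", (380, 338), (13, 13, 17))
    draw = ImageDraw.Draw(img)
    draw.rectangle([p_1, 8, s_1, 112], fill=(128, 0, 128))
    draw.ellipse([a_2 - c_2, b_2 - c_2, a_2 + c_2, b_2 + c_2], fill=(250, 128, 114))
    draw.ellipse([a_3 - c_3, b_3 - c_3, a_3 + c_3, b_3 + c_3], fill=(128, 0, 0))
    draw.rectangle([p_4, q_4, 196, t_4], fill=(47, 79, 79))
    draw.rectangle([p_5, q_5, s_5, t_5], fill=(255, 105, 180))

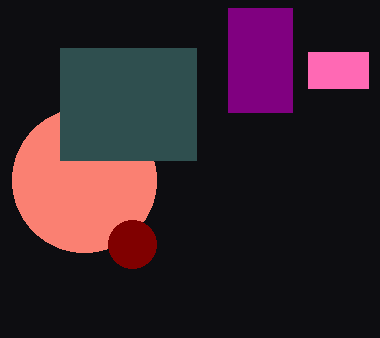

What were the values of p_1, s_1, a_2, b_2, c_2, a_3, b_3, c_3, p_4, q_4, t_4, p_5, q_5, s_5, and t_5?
p_1 = 228, s_1 = 292, a_2 = 84, b_2 = 180, c_2 = 72, a_3 = 132, b_3 = 244, c_3 = 24, p_4 = 60, q_4 = 48, t_4 = 160, p_5 = 308, q_5 = 52, s_5 = 368, t_5 = 88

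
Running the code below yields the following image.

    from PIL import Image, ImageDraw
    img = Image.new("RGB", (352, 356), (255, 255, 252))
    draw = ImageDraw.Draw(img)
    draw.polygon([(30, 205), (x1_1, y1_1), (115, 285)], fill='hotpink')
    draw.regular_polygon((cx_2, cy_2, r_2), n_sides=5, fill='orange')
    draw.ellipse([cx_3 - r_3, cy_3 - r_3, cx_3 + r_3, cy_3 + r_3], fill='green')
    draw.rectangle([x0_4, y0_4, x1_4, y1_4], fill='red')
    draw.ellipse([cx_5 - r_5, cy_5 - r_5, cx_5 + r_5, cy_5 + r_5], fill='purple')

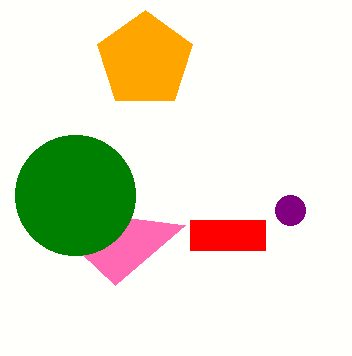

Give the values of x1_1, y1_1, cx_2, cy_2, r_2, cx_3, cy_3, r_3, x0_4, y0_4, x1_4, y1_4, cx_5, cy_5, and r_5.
x1_1 = 185, y1_1 = 225, cx_2 = 145, cy_2 = 60, r_2 = 50, cx_3 = 75, cy_3 = 195, r_3 = 60, x0_4 = 190, y0_4 = 220, x1_4 = 265, y1_4 = 250, cx_5 = 290, cy_5 = 210, r_5 = 15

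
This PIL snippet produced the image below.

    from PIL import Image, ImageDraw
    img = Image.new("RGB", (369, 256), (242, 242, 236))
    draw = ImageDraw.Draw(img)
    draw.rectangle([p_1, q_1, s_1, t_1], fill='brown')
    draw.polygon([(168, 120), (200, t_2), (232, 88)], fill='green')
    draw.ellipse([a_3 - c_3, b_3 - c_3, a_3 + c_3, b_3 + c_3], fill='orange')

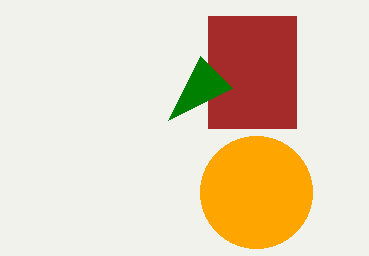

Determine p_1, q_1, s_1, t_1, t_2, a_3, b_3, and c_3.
p_1 = 208; q_1 = 16; s_1 = 296; t_1 = 128; t_2 = 56; a_3 = 256; b_3 = 192; c_3 = 56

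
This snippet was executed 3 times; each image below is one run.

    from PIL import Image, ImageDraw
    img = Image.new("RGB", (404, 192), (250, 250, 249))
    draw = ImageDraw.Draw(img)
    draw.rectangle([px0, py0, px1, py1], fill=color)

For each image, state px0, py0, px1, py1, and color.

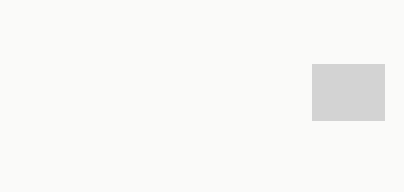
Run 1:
px0 = 312; py0 = 64; px1 = 384; py1 = 120; color = 'lightgray'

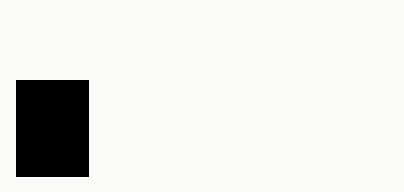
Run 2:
px0 = 16, py0 = 80, px1 = 88, py1 = 176, color = 'black'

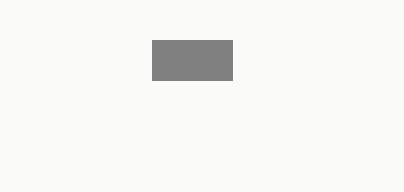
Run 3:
px0 = 152; py0 = 40; px1 = 232; py1 = 80; color = 'gray'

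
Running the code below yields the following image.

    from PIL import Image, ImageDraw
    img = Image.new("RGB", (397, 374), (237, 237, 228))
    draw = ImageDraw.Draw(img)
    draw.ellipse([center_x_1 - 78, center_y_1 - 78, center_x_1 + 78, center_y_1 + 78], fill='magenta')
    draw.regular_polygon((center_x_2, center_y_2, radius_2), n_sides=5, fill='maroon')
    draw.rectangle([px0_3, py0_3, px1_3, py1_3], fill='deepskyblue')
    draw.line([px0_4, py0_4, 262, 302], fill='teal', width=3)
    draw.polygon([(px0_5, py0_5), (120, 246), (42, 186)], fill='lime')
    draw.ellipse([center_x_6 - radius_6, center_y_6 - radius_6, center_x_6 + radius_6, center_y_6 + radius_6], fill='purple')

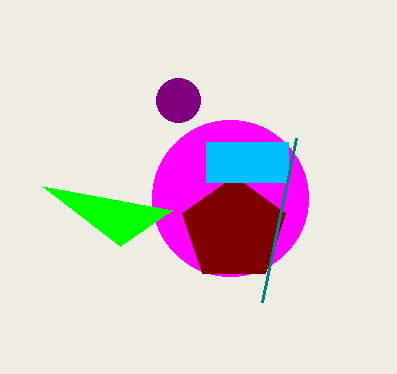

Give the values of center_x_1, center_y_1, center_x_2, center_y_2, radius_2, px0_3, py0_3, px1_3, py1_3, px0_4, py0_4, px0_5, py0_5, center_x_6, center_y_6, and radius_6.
center_x_1 = 230
center_y_1 = 198
center_x_2 = 234
center_y_2 = 230
radius_2 = 54
px0_3 = 206
py0_3 = 142
px1_3 = 288
py1_3 = 182
px0_4 = 296
py0_4 = 138
px0_5 = 172
py0_5 = 210
center_x_6 = 178
center_y_6 = 100
radius_6 = 22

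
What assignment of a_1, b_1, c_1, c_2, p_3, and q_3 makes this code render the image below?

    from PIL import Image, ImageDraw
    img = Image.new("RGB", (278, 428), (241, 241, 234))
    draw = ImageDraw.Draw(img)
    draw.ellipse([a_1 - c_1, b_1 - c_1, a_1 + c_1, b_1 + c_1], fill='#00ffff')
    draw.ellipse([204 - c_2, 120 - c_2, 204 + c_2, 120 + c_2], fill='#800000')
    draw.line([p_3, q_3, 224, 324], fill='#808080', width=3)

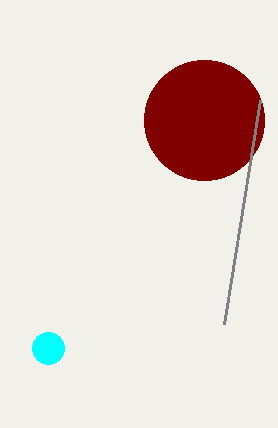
a_1 = 48
b_1 = 348
c_1 = 16
c_2 = 60
p_3 = 260
q_3 = 100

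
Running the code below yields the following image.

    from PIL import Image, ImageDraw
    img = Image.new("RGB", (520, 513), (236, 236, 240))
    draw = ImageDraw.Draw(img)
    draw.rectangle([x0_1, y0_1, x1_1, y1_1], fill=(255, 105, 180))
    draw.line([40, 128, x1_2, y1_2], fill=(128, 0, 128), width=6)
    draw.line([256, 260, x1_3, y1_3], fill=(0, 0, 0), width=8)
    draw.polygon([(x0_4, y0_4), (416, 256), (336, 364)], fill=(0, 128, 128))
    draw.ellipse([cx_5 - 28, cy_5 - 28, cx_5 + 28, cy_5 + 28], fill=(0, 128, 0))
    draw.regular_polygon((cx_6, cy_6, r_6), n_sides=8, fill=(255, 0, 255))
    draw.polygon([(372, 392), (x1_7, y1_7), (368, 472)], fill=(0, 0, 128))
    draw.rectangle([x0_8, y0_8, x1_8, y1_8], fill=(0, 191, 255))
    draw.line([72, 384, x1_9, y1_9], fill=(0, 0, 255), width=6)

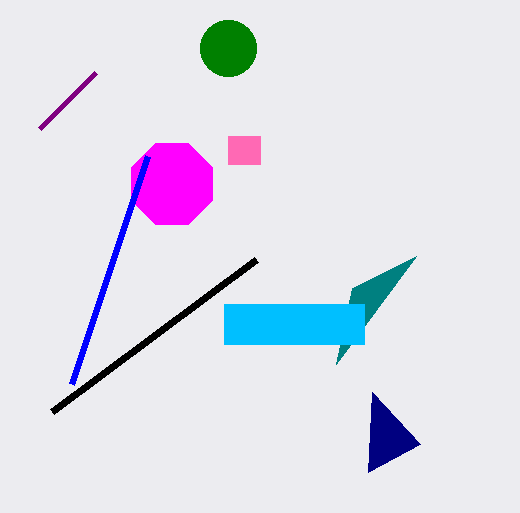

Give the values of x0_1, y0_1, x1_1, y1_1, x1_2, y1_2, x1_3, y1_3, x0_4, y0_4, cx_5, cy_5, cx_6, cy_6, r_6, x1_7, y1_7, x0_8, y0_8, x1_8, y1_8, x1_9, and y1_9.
x0_1 = 228; y0_1 = 136; x1_1 = 260; y1_1 = 164; x1_2 = 96; y1_2 = 72; x1_3 = 52; y1_3 = 412; x0_4 = 352; y0_4 = 288; cx_5 = 228; cy_5 = 48; cx_6 = 172; cy_6 = 184; r_6 = 44; x1_7 = 420; y1_7 = 444; x0_8 = 224; y0_8 = 304; x1_8 = 364; y1_8 = 344; x1_9 = 148; y1_9 = 156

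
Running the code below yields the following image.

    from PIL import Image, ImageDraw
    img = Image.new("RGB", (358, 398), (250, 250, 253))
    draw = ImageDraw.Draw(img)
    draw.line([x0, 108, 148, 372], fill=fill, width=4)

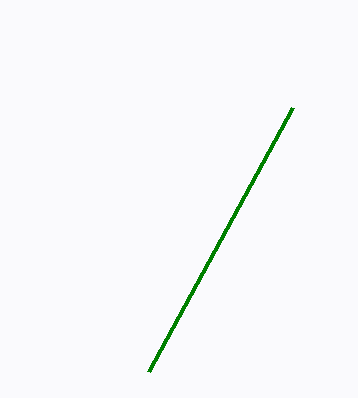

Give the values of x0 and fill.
x0 = 292
fill = 'green'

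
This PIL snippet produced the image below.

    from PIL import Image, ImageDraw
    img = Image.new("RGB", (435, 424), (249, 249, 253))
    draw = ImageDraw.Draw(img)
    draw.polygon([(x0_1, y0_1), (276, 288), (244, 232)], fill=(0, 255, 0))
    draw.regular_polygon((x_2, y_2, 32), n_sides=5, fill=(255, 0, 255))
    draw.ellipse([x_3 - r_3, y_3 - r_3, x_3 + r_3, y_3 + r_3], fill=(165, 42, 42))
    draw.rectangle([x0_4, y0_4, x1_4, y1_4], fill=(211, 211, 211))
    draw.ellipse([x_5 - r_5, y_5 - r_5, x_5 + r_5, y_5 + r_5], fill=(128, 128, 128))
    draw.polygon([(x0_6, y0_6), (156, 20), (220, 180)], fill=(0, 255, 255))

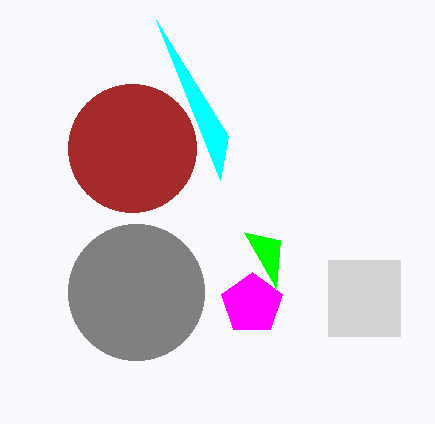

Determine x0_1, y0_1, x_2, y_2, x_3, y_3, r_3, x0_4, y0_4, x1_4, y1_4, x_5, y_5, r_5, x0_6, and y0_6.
x0_1 = 280; y0_1 = 240; x_2 = 252; y_2 = 304; x_3 = 132; y_3 = 148; r_3 = 64; x0_4 = 328; y0_4 = 260; x1_4 = 400; y1_4 = 336; x_5 = 136; y_5 = 292; r_5 = 68; x0_6 = 228; y0_6 = 136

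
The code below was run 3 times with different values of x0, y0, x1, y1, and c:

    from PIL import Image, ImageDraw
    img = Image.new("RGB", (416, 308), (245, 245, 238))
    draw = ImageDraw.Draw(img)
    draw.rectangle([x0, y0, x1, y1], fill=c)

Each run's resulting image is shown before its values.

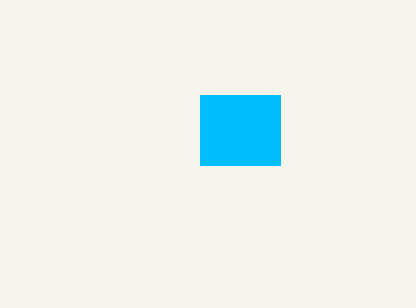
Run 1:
x0 = 200; y0 = 95; x1 = 280; y1 = 165; c = 'deepskyblue'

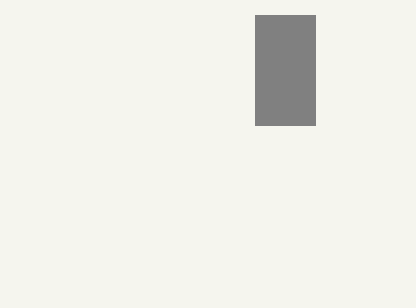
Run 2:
x0 = 255
y0 = 15
x1 = 315
y1 = 125
c = 'gray'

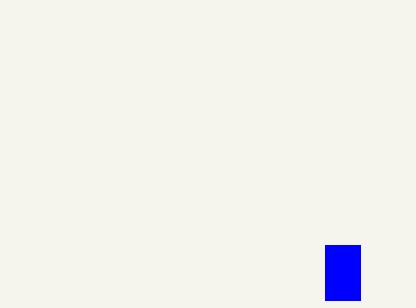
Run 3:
x0 = 325
y0 = 245
x1 = 360
y1 = 300
c = 'blue'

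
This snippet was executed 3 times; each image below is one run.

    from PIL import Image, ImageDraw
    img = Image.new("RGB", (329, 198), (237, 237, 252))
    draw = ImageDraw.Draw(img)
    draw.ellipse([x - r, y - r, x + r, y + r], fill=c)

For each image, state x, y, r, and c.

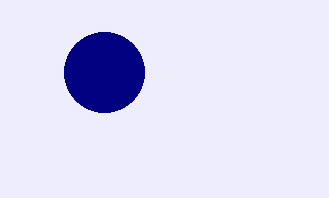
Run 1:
x = 104
y = 72
r = 40
c = 'navy'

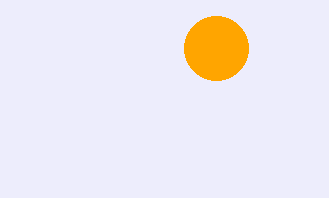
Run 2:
x = 216, y = 48, r = 32, c = 'orange'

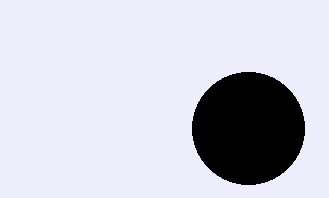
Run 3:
x = 248, y = 128, r = 56, c = 'black'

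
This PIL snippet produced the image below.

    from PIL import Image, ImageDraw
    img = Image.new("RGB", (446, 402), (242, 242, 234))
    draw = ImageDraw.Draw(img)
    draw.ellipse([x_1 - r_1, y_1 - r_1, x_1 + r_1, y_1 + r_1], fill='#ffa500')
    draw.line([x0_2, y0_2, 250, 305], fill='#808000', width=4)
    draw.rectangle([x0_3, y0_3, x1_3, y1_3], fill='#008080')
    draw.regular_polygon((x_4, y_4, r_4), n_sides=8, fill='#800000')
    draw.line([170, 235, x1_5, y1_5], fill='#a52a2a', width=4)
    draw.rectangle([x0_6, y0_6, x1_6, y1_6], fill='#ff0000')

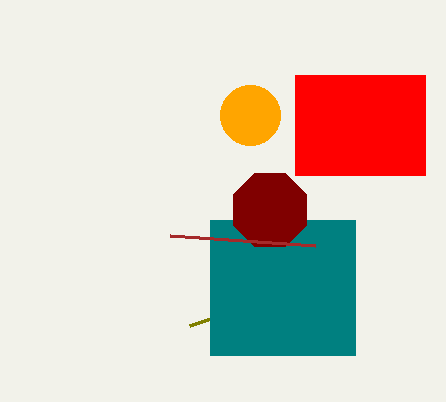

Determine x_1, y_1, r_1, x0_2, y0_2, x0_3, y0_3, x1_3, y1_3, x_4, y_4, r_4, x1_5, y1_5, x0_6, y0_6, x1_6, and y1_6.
x_1 = 250, y_1 = 115, r_1 = 30, x0_2 = 190, y0_2 = 325, x0_3 = 210, y0_3 = 220, x1_3 = 355, y1_3 = 355, x_4 = 270, y_4 = 210, r_4 = 40, x1_5 = 315, y1_5 = 245, x0_6 = 295, y0_6 = 75, x1_6 = 425, y1_6 = 175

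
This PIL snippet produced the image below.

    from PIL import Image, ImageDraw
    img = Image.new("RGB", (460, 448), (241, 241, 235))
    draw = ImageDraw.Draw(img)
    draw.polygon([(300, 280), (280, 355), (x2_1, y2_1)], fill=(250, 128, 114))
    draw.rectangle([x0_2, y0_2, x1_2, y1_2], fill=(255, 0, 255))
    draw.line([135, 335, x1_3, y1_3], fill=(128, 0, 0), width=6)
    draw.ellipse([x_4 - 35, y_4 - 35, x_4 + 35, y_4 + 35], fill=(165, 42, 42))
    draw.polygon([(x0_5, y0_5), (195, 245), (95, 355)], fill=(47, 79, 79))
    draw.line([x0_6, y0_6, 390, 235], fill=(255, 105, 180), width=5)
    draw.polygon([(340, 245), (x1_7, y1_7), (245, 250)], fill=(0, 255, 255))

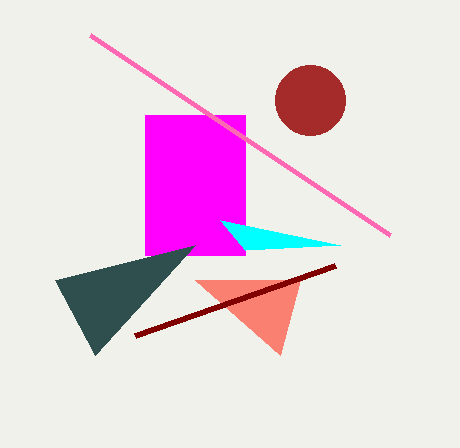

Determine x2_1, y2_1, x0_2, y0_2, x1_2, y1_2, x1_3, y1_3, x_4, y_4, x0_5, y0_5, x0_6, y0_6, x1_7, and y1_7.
x2_1 = 195, y2_1 = 280, x0_2 = 145, y0_2 = 115, x1_2 = 245, y1_2 = 255, x1_3 = 335, y1_3 = 265, x_4 = 310, y_4 = 100, x0_5 = 55, y0_5 = 280, x0_6 = 90, y0_6 = 35, x1_7 = 220, y1_7 = 220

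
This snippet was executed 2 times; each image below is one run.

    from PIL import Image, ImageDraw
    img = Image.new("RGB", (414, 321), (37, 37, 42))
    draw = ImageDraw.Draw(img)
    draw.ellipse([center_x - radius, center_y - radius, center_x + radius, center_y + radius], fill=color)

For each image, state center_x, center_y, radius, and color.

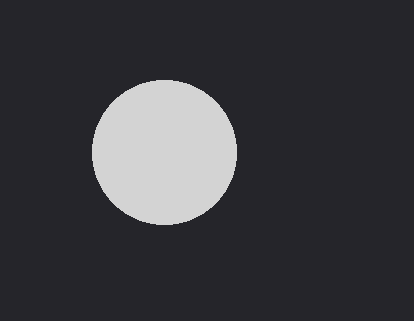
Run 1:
center_x = 164
center_y = 152
radius = 72
color = 'lightgray'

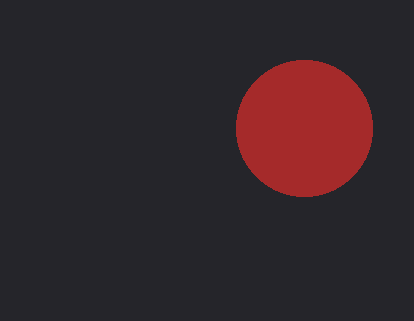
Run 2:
center_x = 304; center_y = 128; radius = 68; color = 'brown'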